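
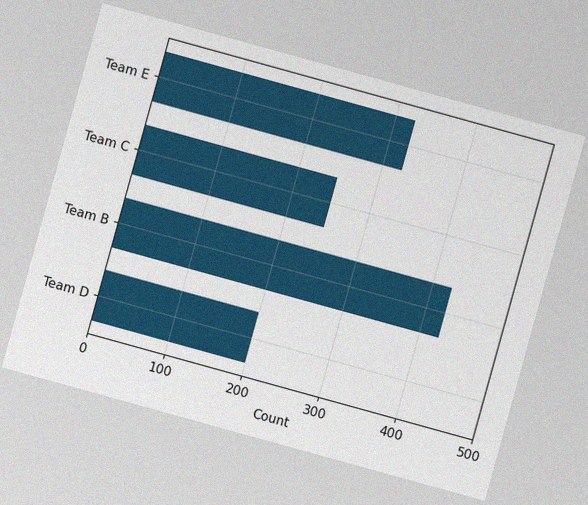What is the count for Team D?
The chart is tilted about 15° clockwise, with some photo noise. Reading along the chart's x-axis, the Team D bar reaches 200.

200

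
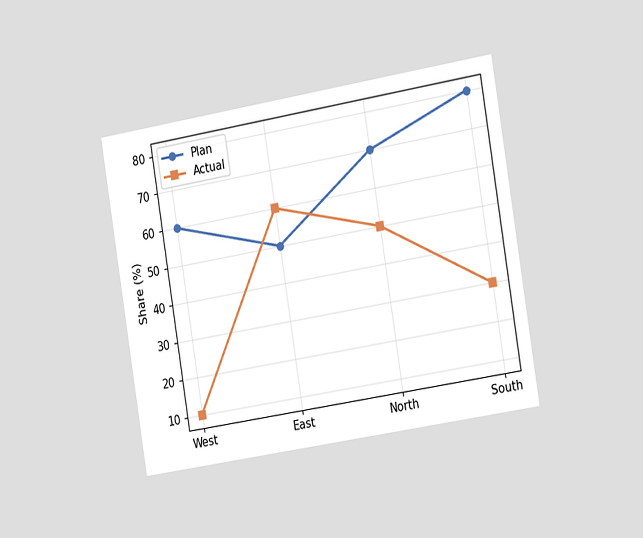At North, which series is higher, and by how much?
The chart is tilted about 9° counter-clockwise and viewed slightly from the right. At North, Plan sits above the other line by 20%.

Plan, by 20%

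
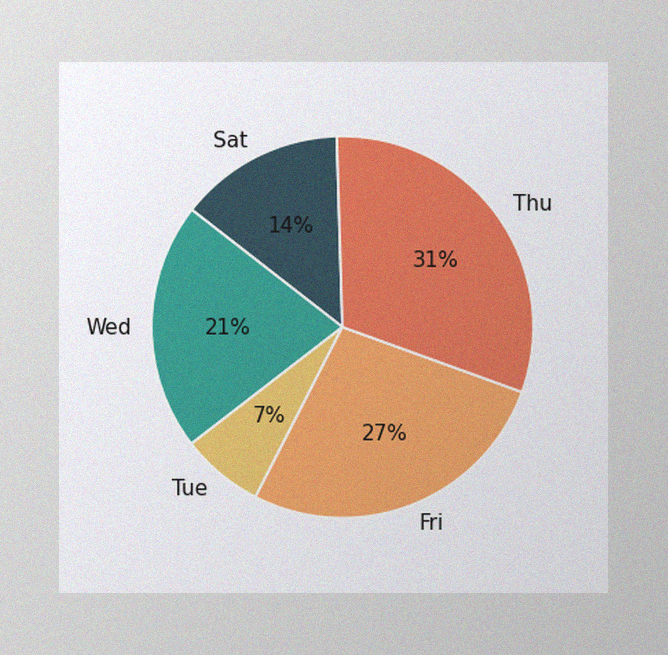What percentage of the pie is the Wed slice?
The image has some photo noise and uneven lighting. The Wed slice takes up 21% of the pie.

21%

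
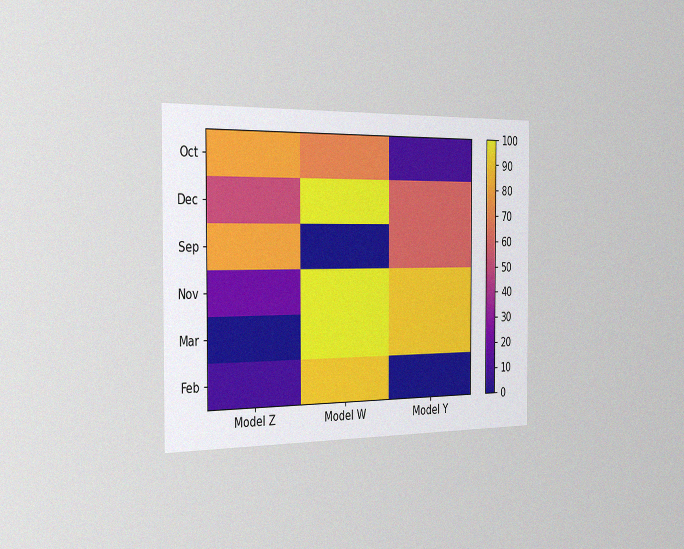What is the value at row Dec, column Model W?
100

The chart is viewed slightly from the left, with some photo noise. Matching cell (Dec, Model W) against the colorbar gives 100.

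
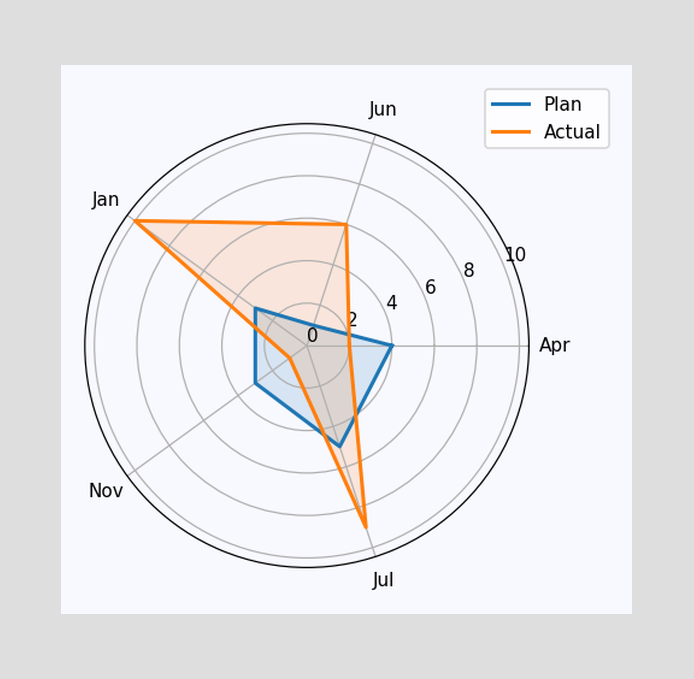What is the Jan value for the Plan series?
3

On the Jan axis, Plan reaches 3.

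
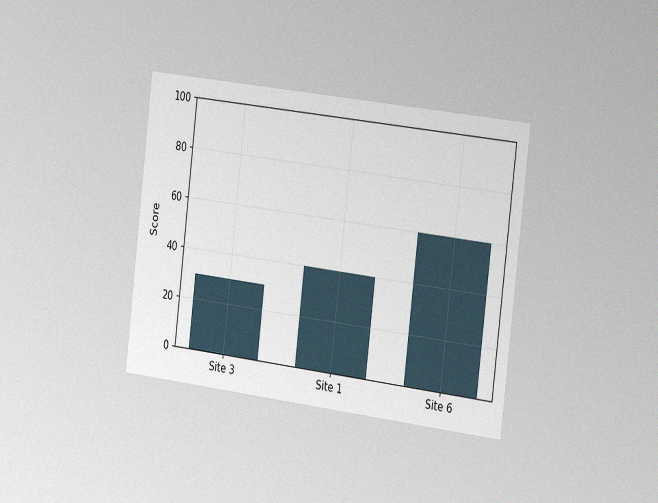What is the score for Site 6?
60

The chart is tilted about 7° clockwise and viewed slightly from the right, with some photo noise. Reading along the chart's y-axis, the Site 6 bar reaches 60.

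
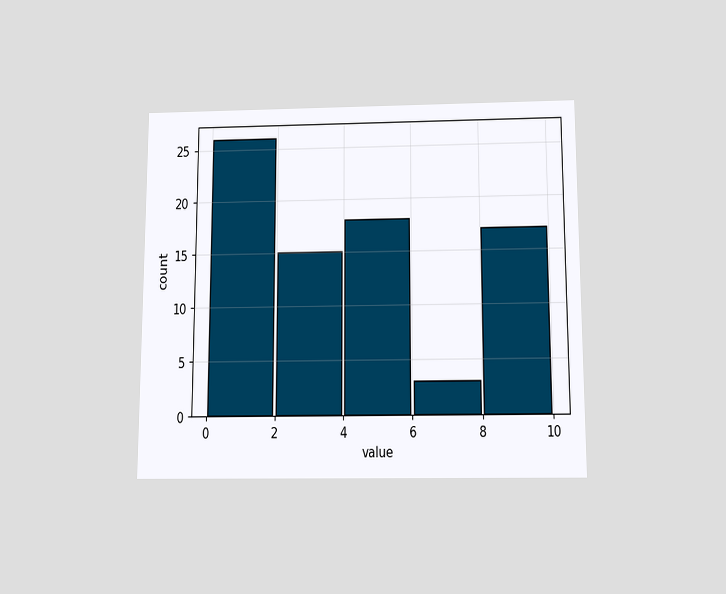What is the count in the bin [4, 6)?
The chart is viewed slightly from below. The [4, 6) bin has height 18.

18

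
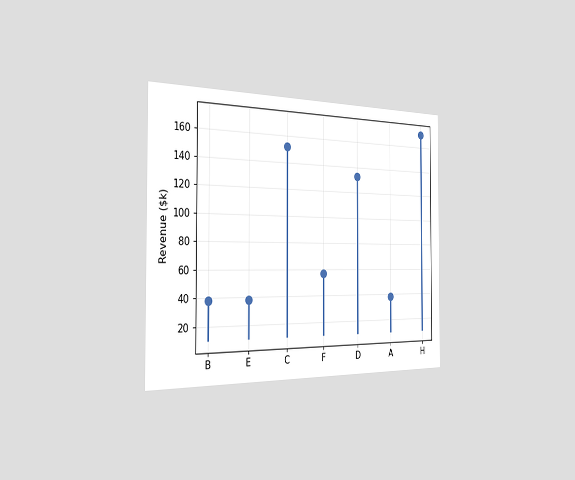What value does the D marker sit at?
$133k

The chart is viewed slightly from the left. The D marker sits at $133k.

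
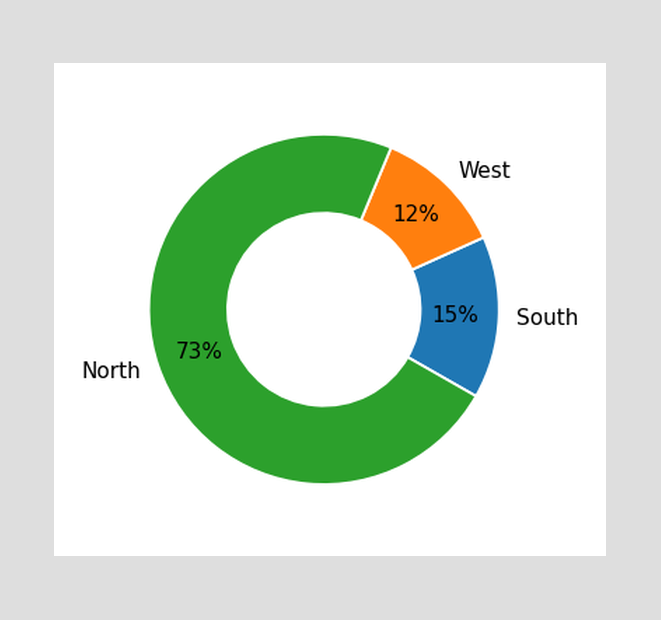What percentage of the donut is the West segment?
The West segment takes up 12% of the ring.

12%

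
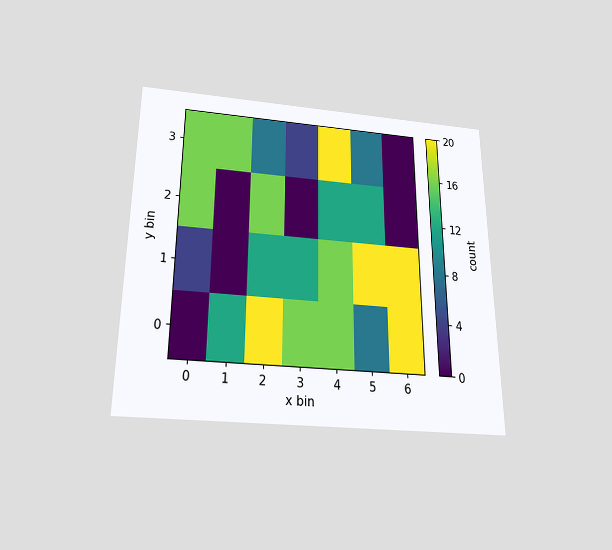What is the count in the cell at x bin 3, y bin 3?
The chart is viewed slightly from below. Matching the cell (3, 3) against the colorbar gives 4.

4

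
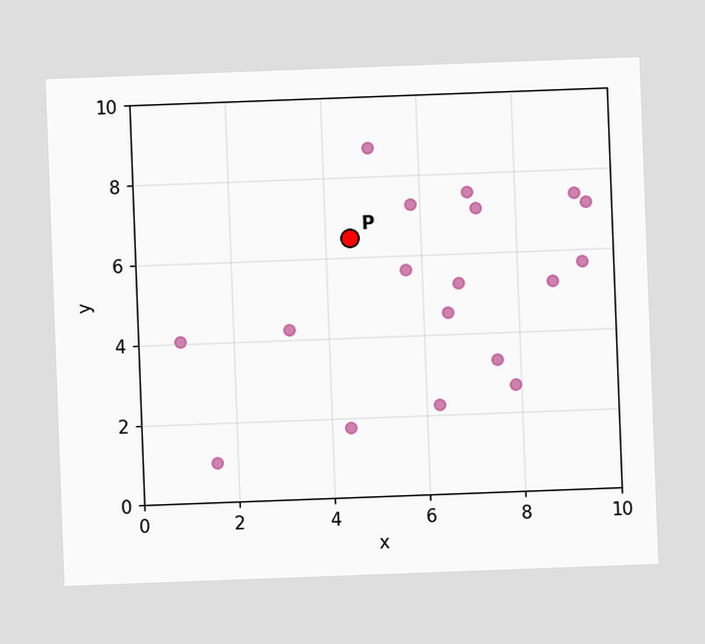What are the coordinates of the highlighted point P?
(4.5, 6.5)

The chart is tilted about 2° counter-clockwise. Following the gridlines from P to each axis, P sits at (4.5, 6.5).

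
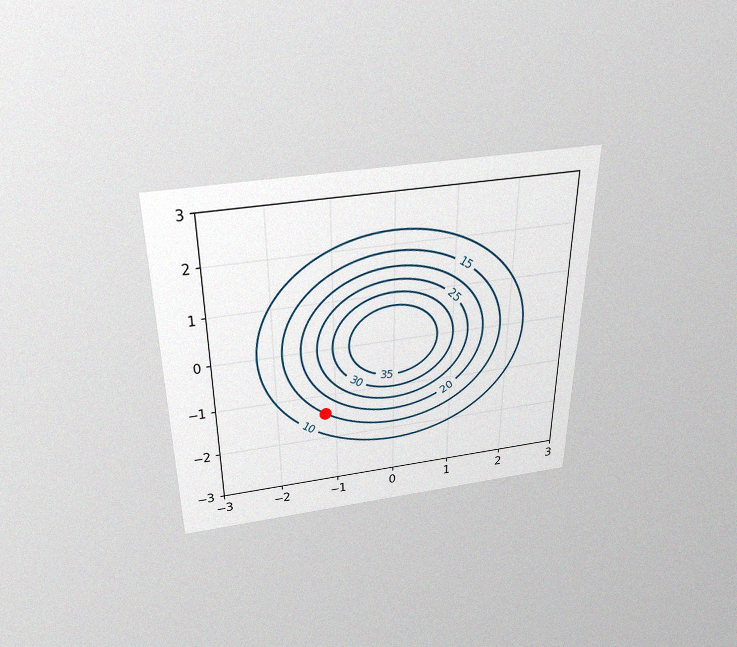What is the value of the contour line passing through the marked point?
15

The chart is viewed slightly from above, with some photo noise. The marked point sits on the contour labelled 15.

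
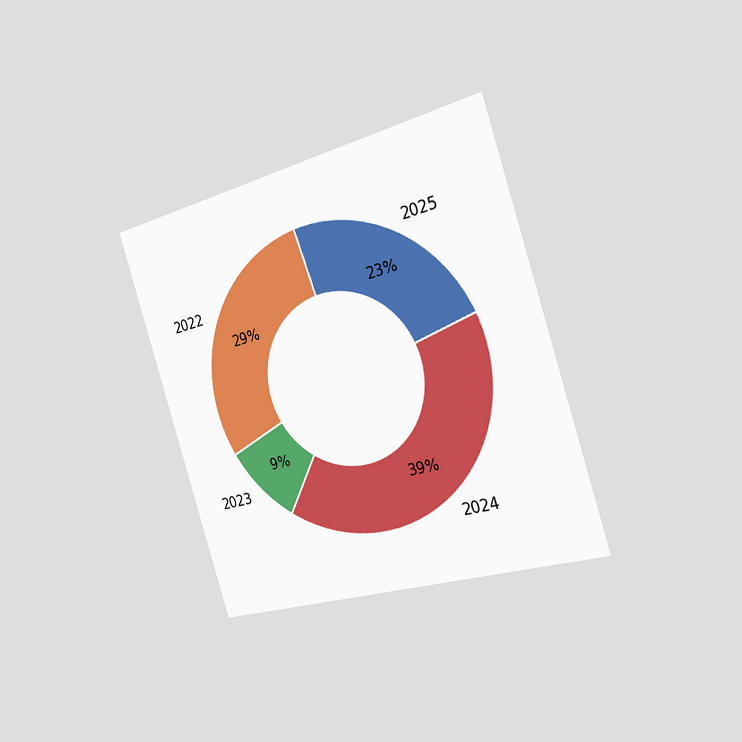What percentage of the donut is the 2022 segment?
29%

The chart is tilted about 18° counter-clockwise and viewed slightly from the right. The 2022 segment takes up 29% of the ring.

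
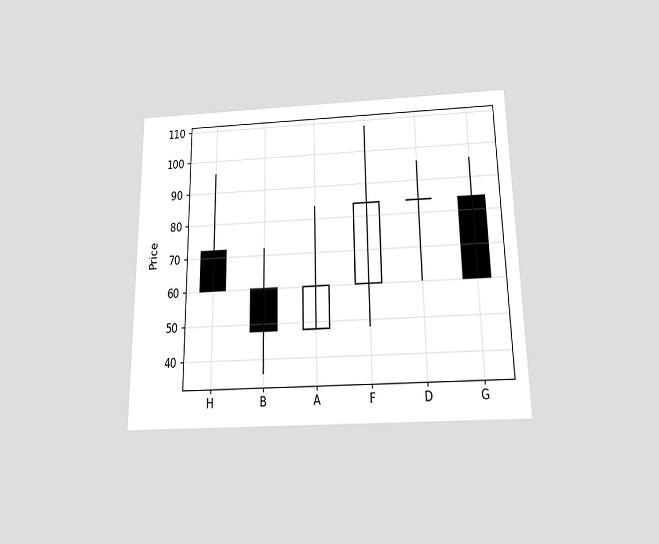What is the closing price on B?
48

The chart is viewed slightly from below. The B candle closes at 48.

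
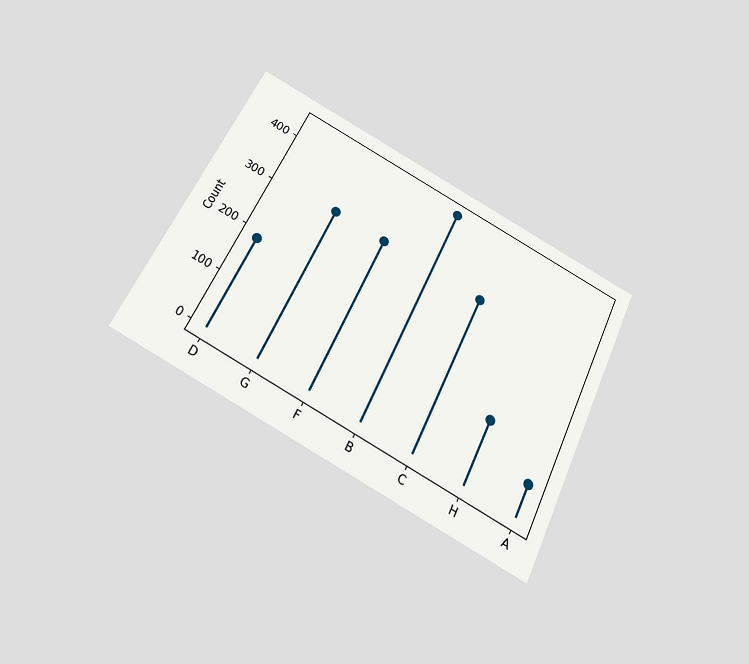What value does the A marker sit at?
The chart is tilted about 26° clockwise and viewed slightly from below. The A marker sits at 62.

62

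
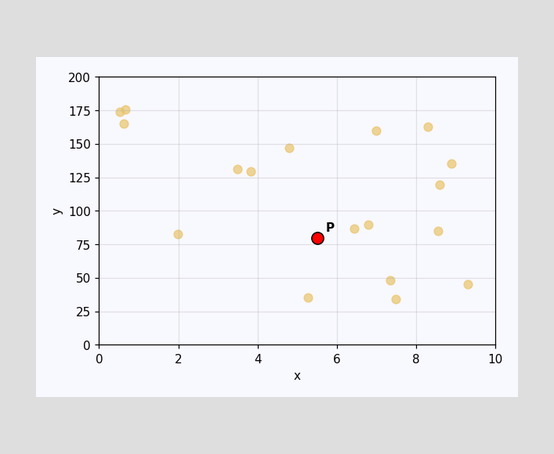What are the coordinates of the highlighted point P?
(5.5, 80)

Following the gridlines from P to each axis, P sits at (5.5, 80).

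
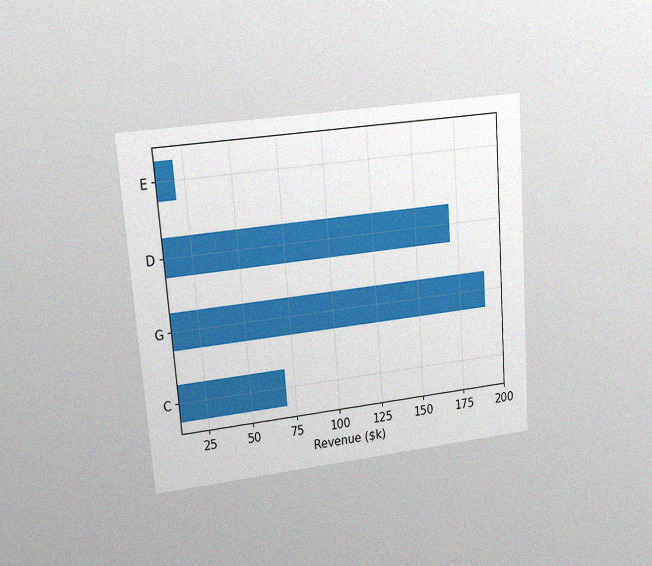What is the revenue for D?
$170k

The chart is tilted about 4° counter-clockwise and viewed at a slight angle, with some photo noise. Reading along the chart's x-axis, the D bar reaches $170k.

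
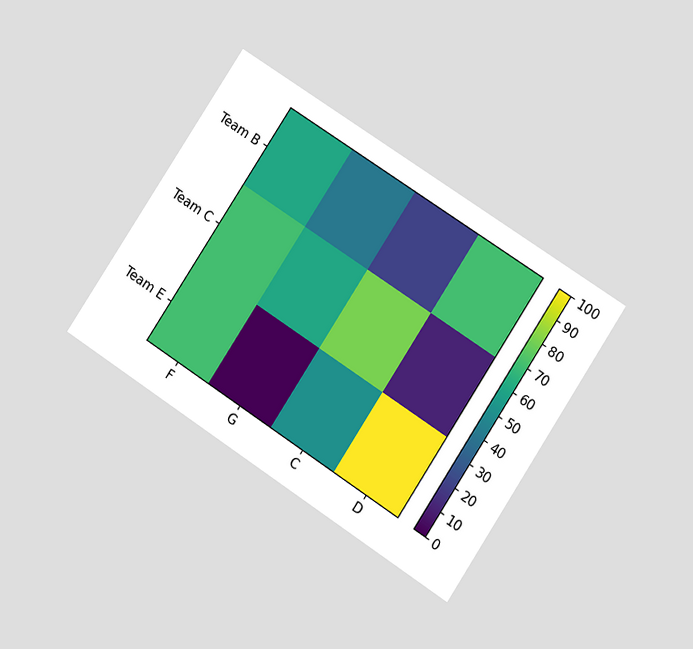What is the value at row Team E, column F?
70

The chart is tilted about 33° clockwise and viewed at a slight angle. Matching cell (Team E, F) against the colorbar gives 70.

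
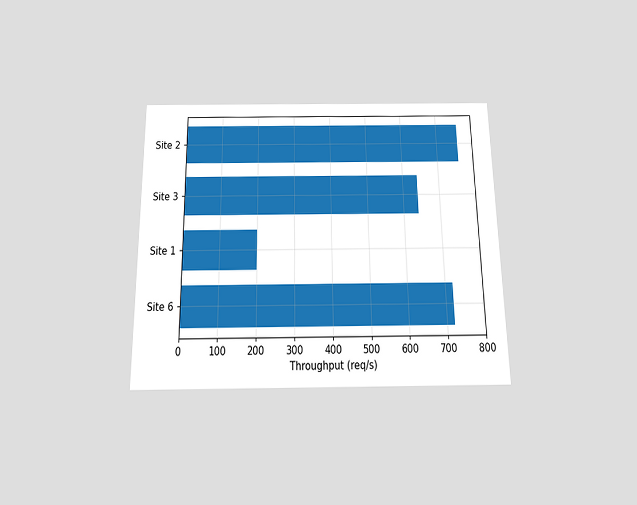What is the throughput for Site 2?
760req/s

The chart is viewed slightly from below. Reading along the chart's x-axis, the Site 2 bar reaches 760req/s.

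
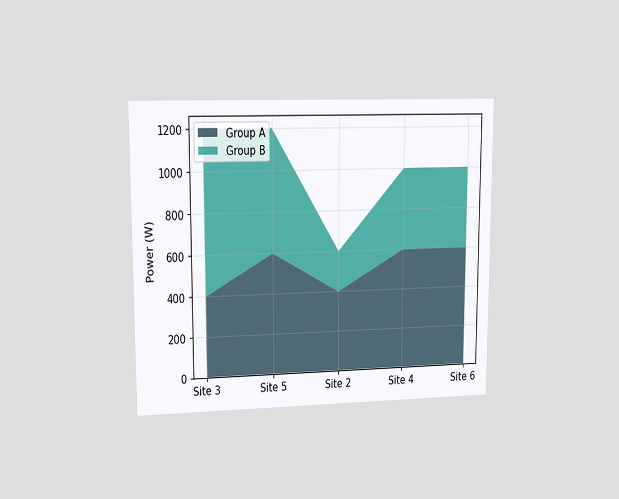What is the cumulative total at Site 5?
1200W

The chart is viewed at a slight angle. The stacked total at Site 5 reaches 1200W.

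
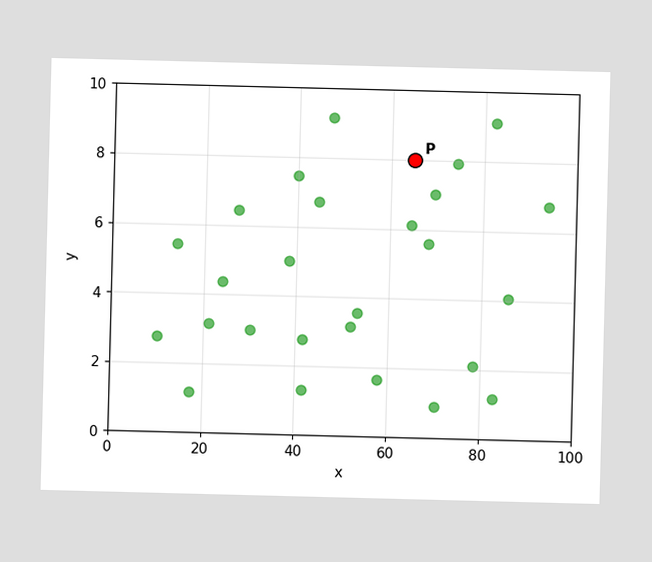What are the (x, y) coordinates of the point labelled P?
(65, 8)

Following the gridlines from P to each axis, P sits at (65, 8).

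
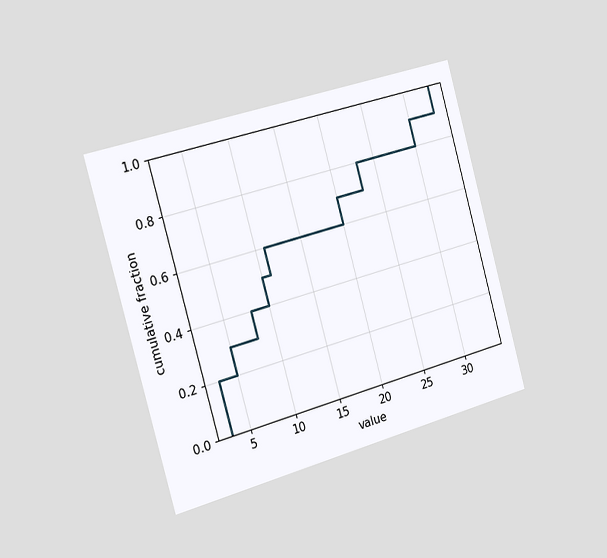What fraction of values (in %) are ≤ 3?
20%

The chart is tilted about 15° counter-clockwise and viewed slightly from the left. At x=3 the ECDF step is at 20%.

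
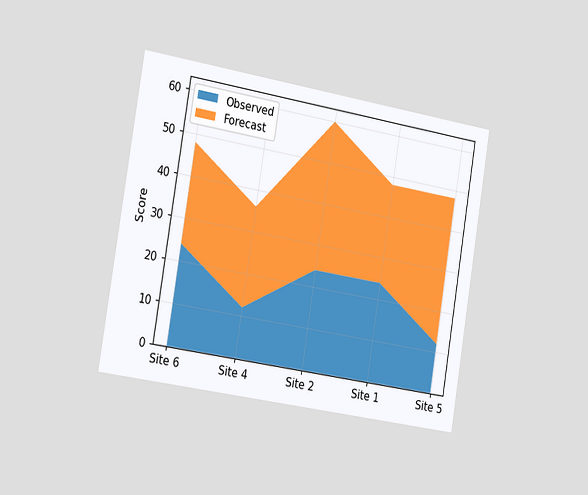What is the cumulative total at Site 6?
The chart is tilted about 9° clockwise and viewed slightly from the left. The stacked total at Site 6 reaches 48.

48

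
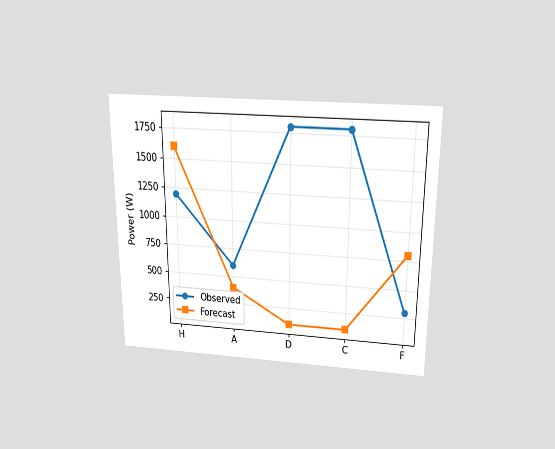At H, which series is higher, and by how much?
Forecast, by 400W

The chart is viewed slightly from above. At H, Forecast sits above the other line by 400W.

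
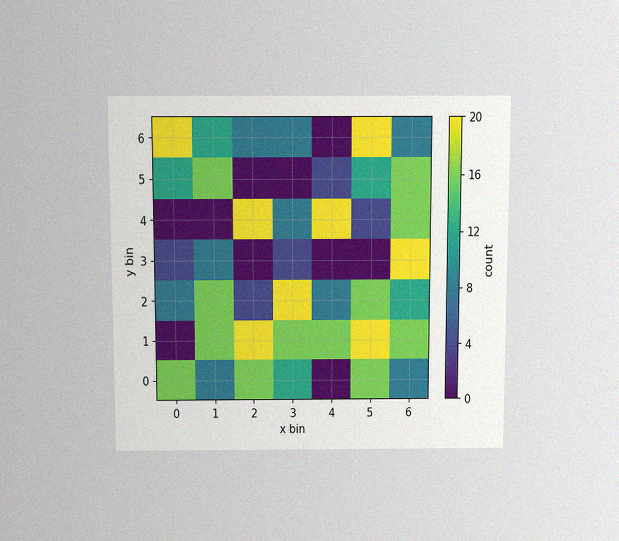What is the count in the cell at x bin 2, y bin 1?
The chart is viewed slightly from above, with some photo noise. Matching the cell (2, 1) against the colorbar gives 20.

20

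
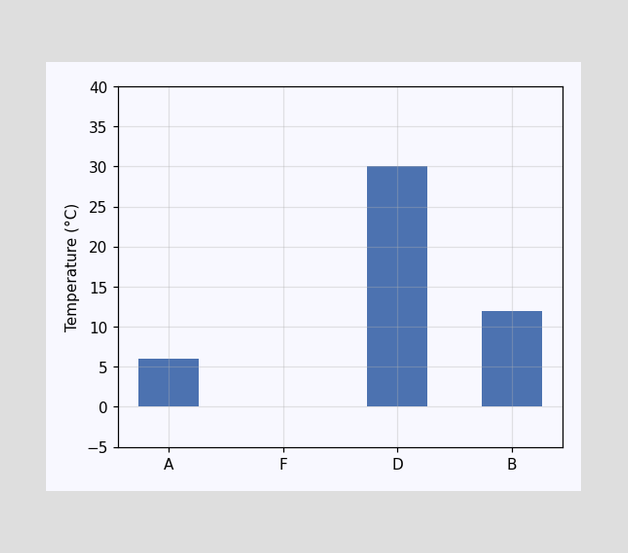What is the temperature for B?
Reading along the chart's y-axis, the B bar reaches 12°C.

12°C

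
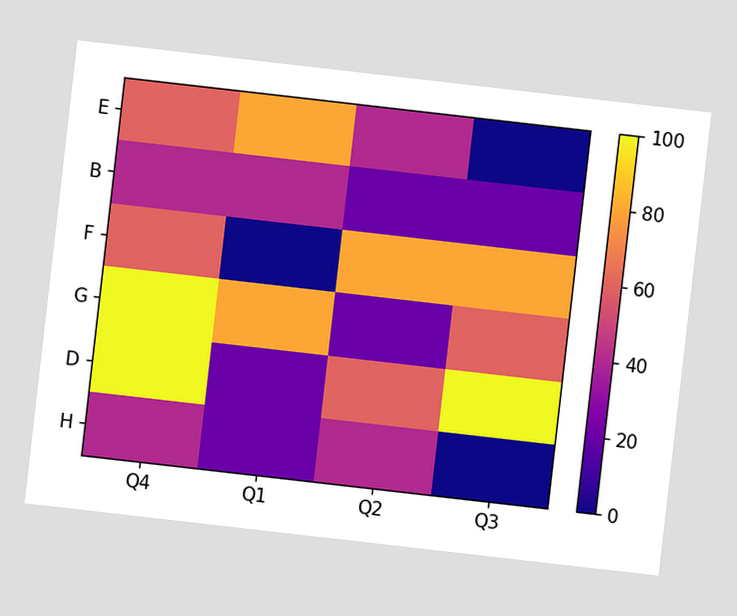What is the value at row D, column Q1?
The chart is tilted about 7° clockwise. Matching cell (D, Q1) against the colorbar gives 20.

20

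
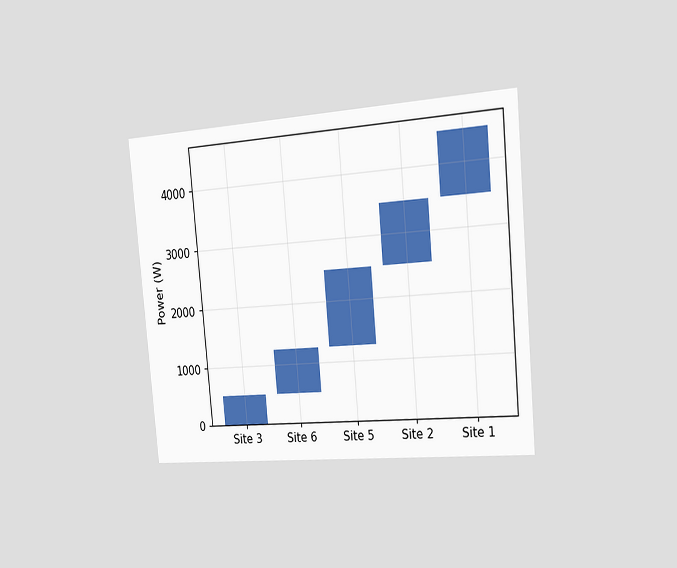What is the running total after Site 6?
The chart is tilted about 5° counter-clockwise and viewed slightly from the right. After Site 6 the running total reaches 1250W.

1250W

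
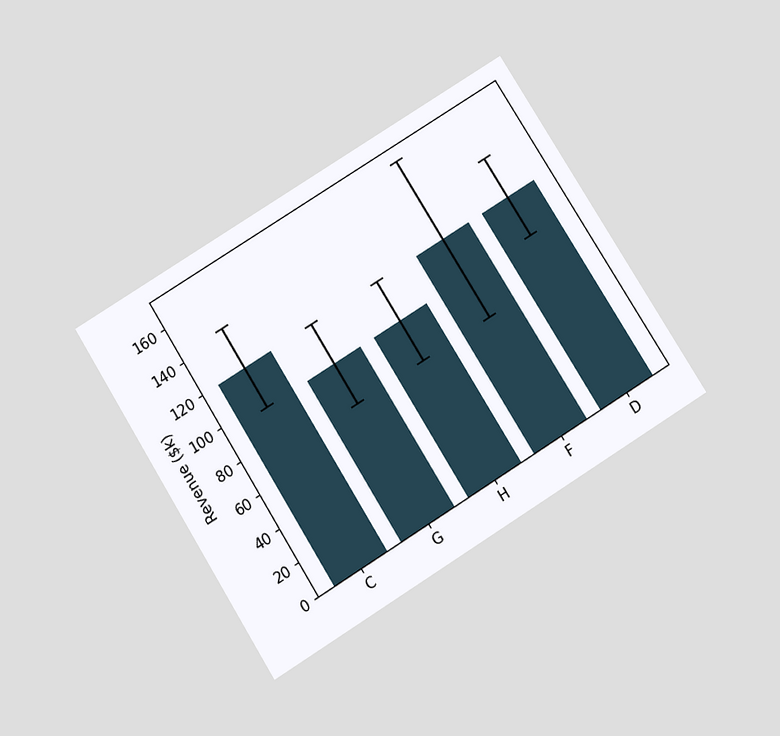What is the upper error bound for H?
$120k

The chart is tilted about 32° counter-clockwise and viewed slightly from below. The H bar's upper whisker reaches $120k.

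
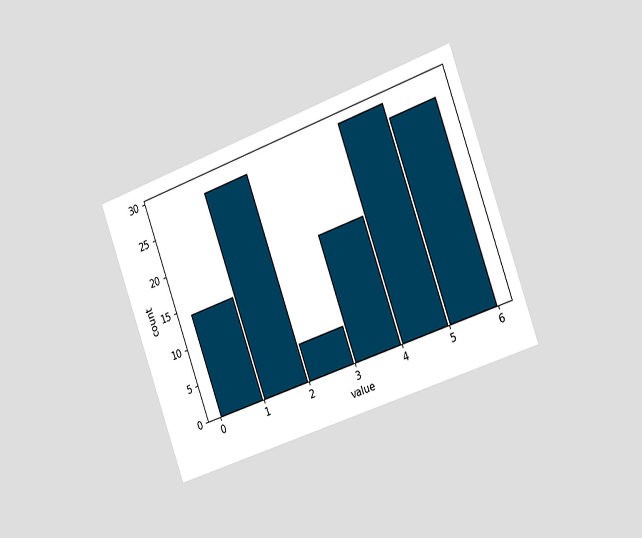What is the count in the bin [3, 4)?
17

The chart is tilted about 20° counter-clockwise and viewed slightly from the right. The [3, 4) bin has height 17.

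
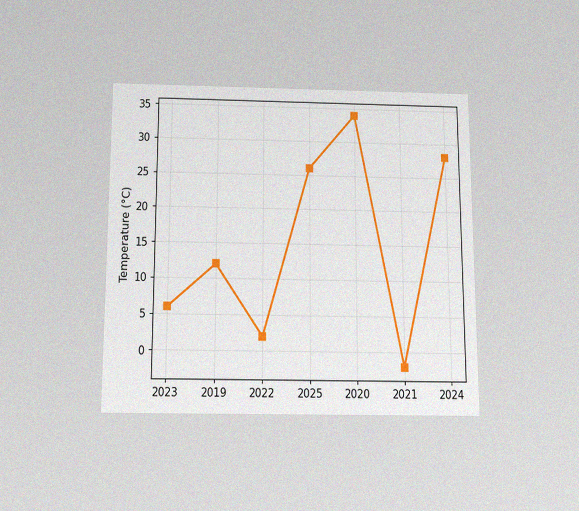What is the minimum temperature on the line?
-2°C

The chart is viewed slightly from below, with some photo noise. The lowest point is at 2021, and reading across to the y-axis gives -2°C.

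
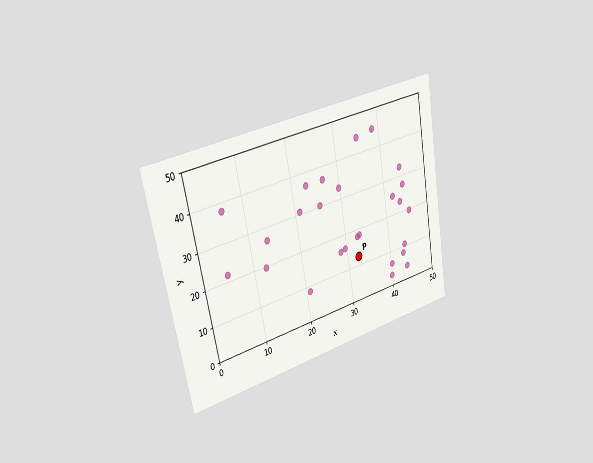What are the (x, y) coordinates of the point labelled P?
(32.5, 12.5)

The chart is tilted about 11° counter-clockwise and viewed slightly from the left. Following the gridlines from P to each axis, P sits at (32.5, 12.5).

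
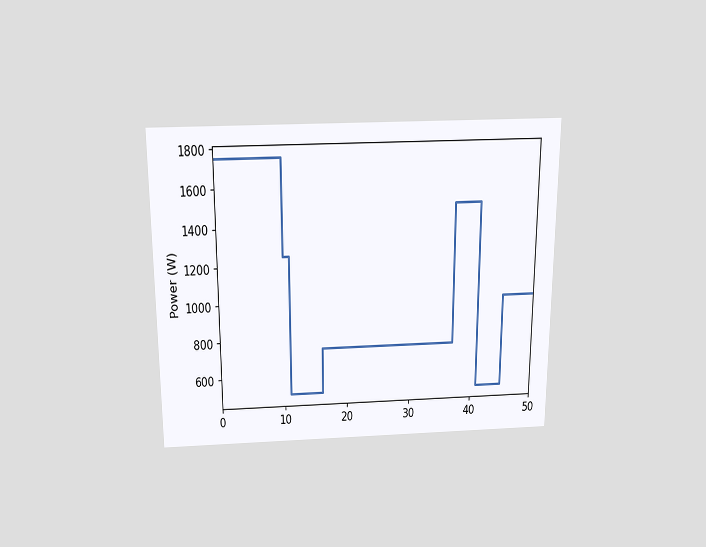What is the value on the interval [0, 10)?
The chart is viewed slightly from above. On [0, 10) the step sits at 1750W.

1750W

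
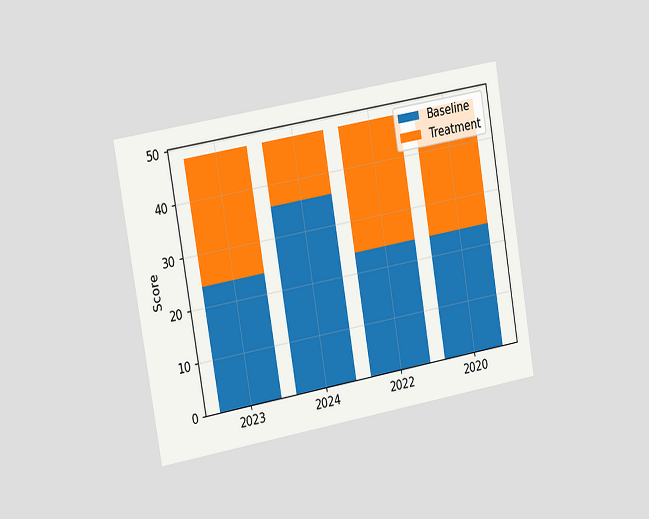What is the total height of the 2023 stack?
48

The chart is tilted about 10° counter-clockwise and viewed slightly from the left. The 2023 stack's top reaches 48 on the y-axis.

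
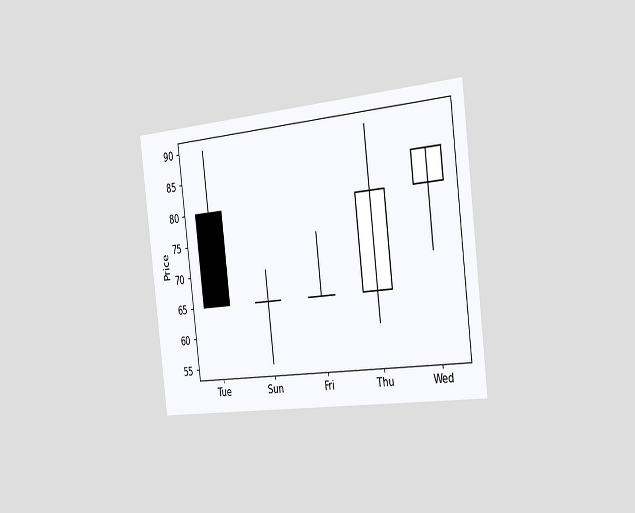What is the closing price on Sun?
The chart is tilted about 7° counter-clockwise and viewed slightly from the right. The Sun candle closes at 65.

65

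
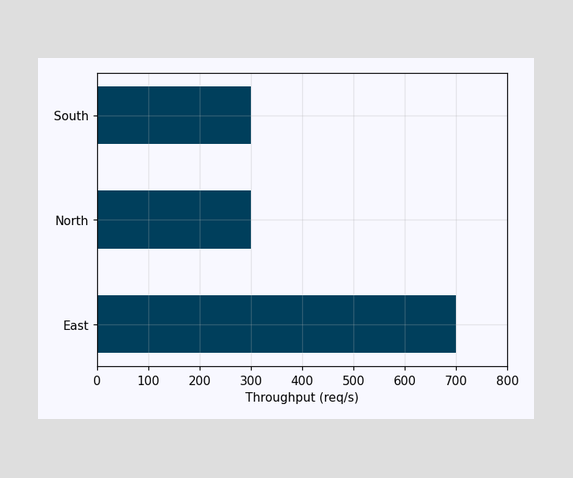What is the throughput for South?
300req/s

Reading along the chart's x-axis, the South bar reaches 300req/s.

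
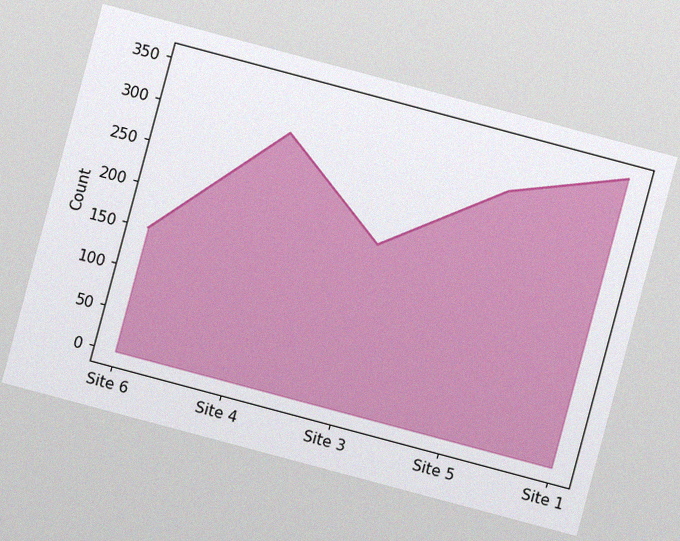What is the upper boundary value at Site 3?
The chart is tilted about 15° clockwise, with some photo noise. At Site 3 the upper boundary is at 200.

200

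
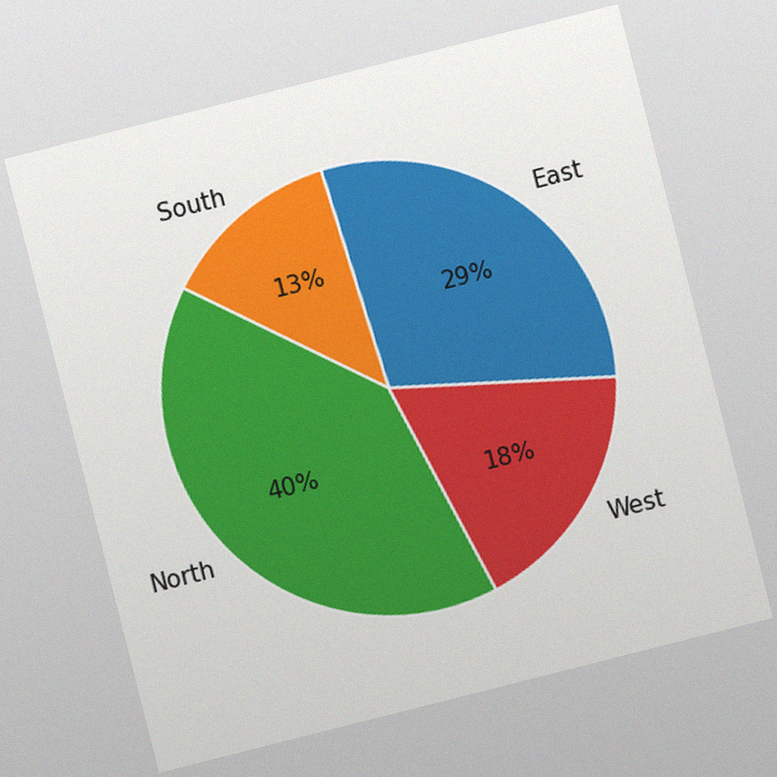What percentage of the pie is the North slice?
40%

The chart is tilted about 14° counter-clockwise, with some photo noise. The North slice takes up 40% of the pie.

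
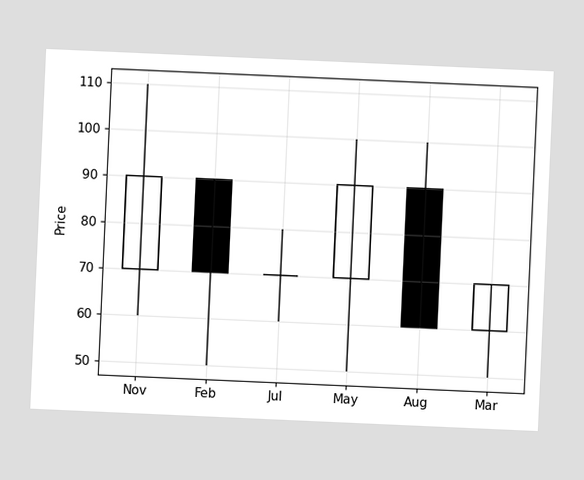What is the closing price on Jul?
70

The chart is tilted about 3° clockwise. The Jul candle closes at 70.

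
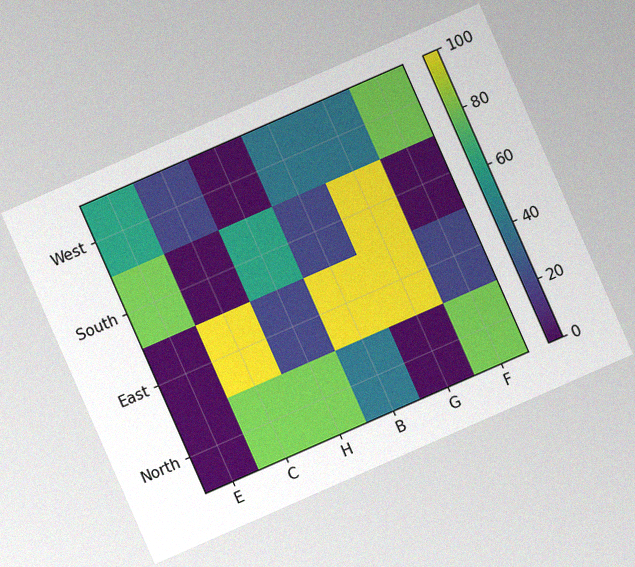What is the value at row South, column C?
0

The chart is tilted about 24° counter-clockwise, with some photo noise. Matching cell (South, C) against the colorbar gives 0.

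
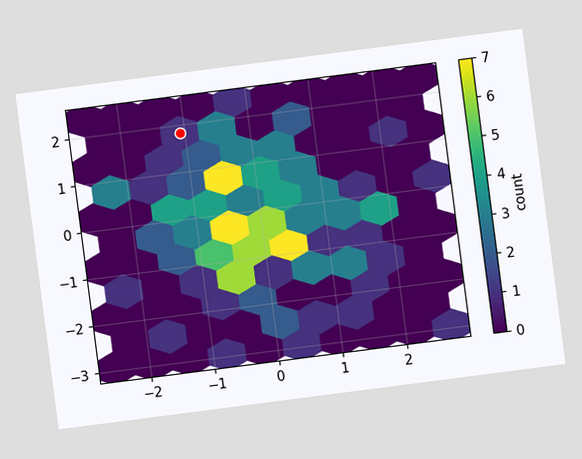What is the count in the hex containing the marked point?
1

The chart is tilted about 7° counter-clockwise. The marked hex reads 1 on the colorbar.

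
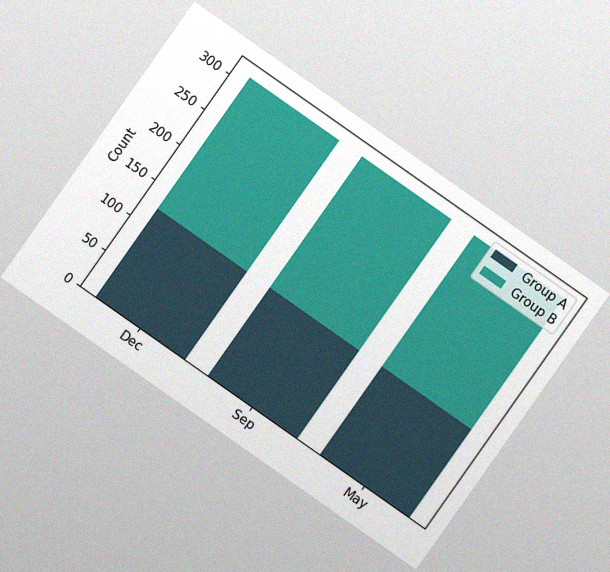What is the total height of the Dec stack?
The chart is tilted about 35° clockwise, with some photo noise. The Dec stack's top reaches 310 on the y-axis.

310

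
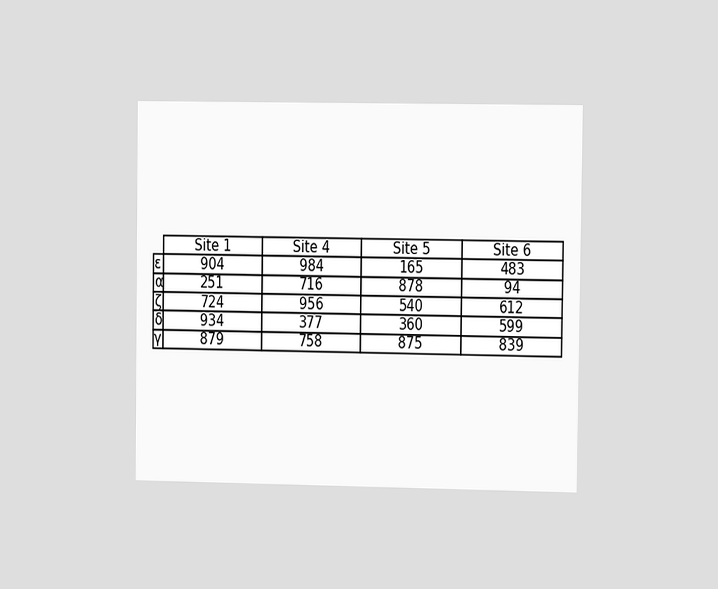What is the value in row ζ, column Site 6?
The chart is viewed slightly from the right. The (ζ, Site 6) cell reads 612.

612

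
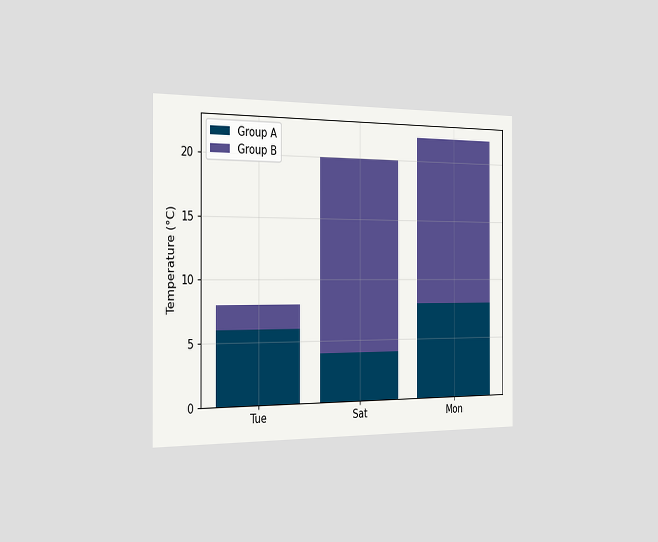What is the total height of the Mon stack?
The chart is viewed slightly from the left. The Mon stack's top reaches 22°C on the y-axis.

22°C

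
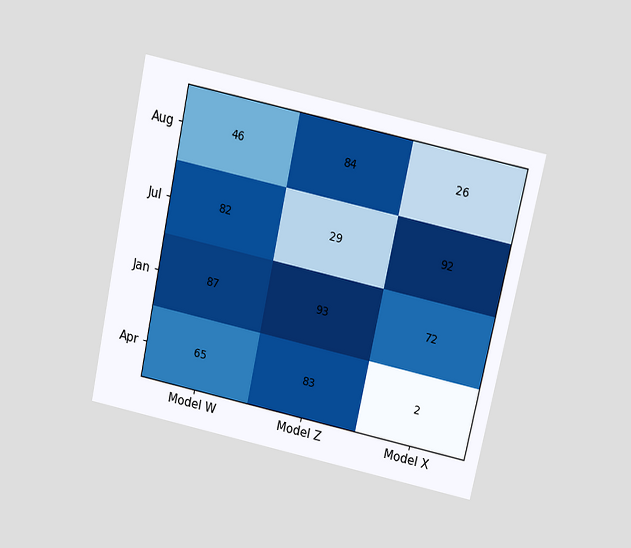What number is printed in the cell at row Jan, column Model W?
The chart is tilted about 12° clockwise and viewed slightly from above. The (Jan, Model W) cell reads 87.

87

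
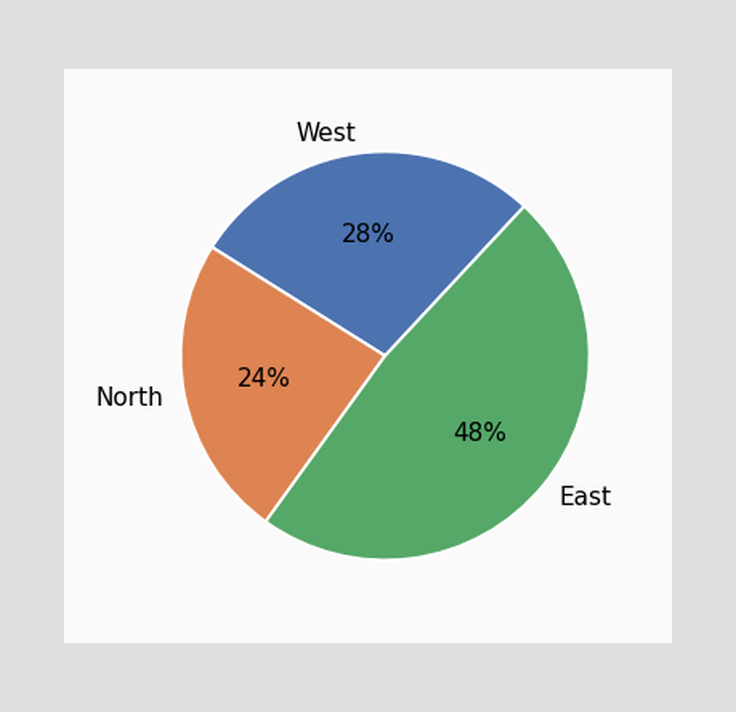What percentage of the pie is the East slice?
The East slice takes up 48% of the pie.

48%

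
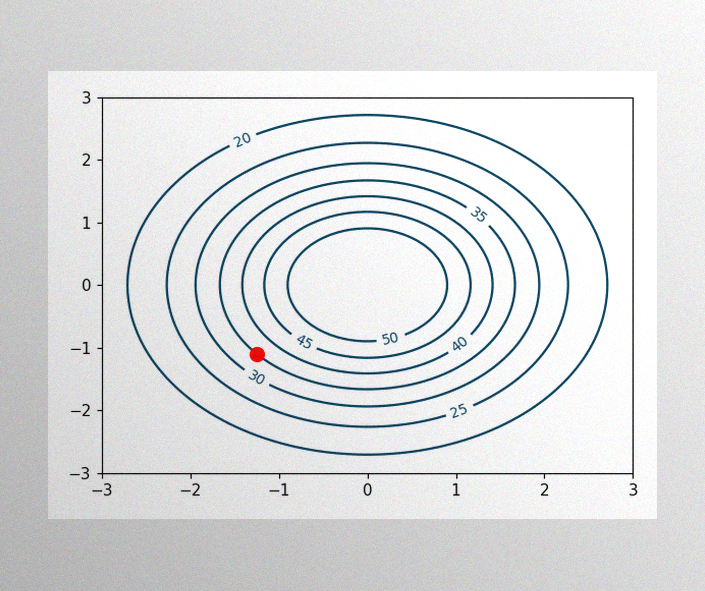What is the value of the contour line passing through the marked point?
The image has some photo noise and uneven lighting. The marked point sits on the contour labelled 35.

35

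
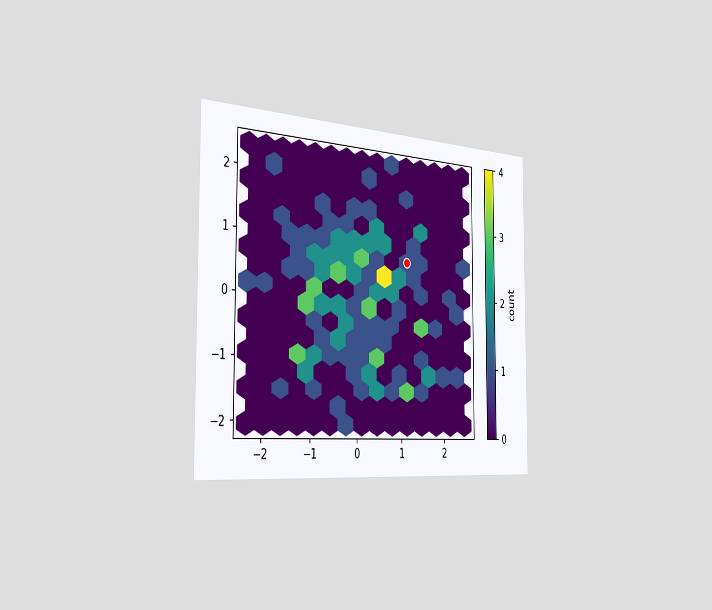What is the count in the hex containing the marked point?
1

The chart is viewed slightly from the left. The marked hex reads 1 on the colorbar.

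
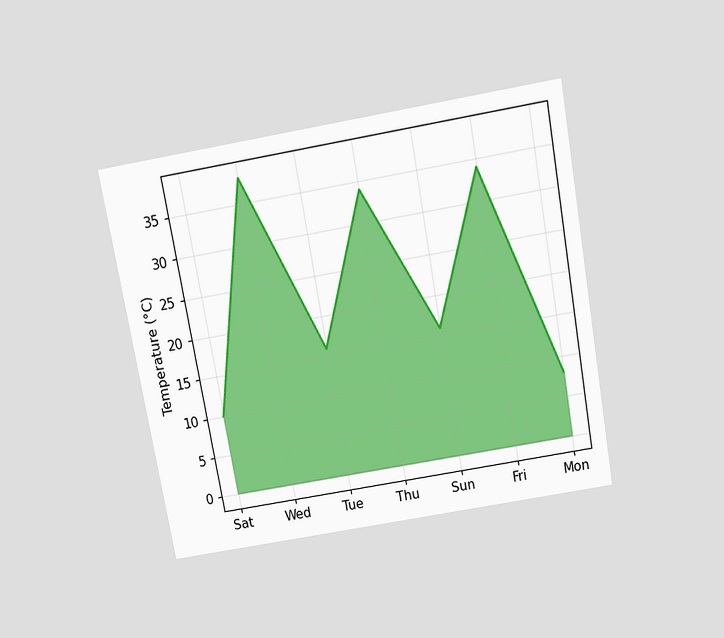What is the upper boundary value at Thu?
The chart is tilted about 10° counter-clockwise and viewed slightly from above. At Thu the upper boundary is at 34°C.

34°C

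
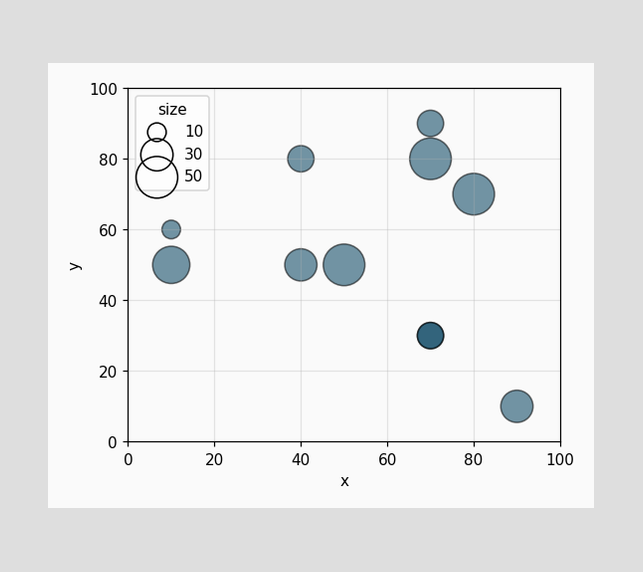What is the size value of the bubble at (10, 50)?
40

Matching the bubble at (10, 50) against the size legend gives 40.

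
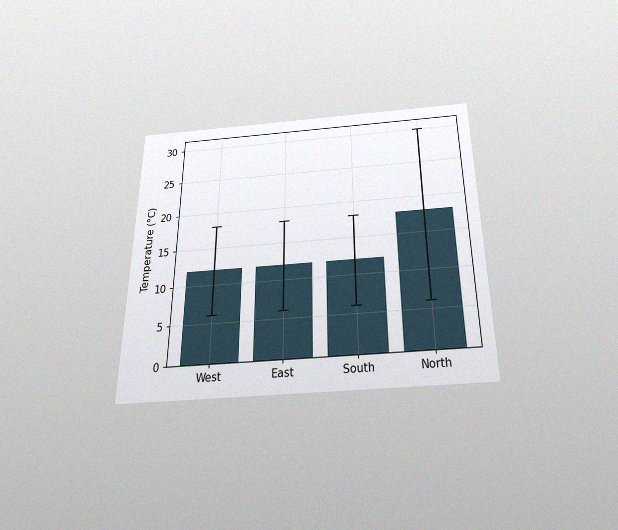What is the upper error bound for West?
The chart is viewed slightly from below, with some photo noise. The West bar's upper whisker reaches 18°C.

18°C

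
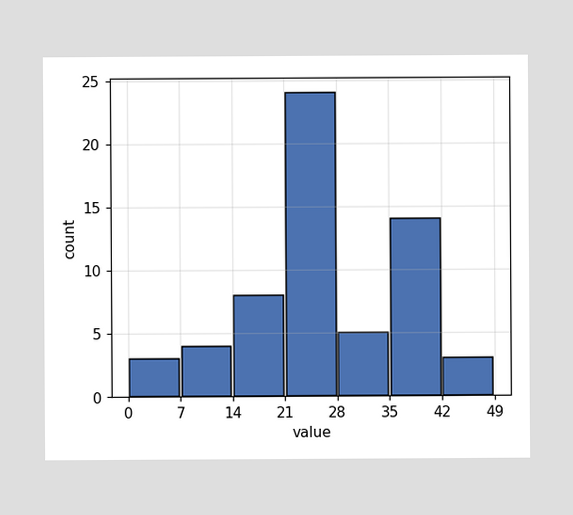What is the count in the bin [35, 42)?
The [35, 42) bin has height 14.

14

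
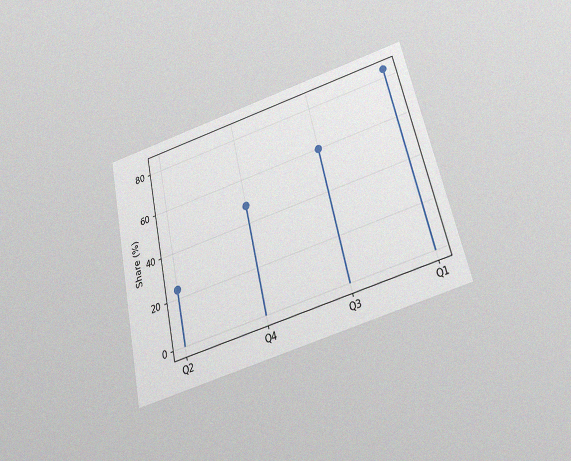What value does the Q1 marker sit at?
The chart is tilted about 13° counter-clockwise and viewed slightly from below, with some photo noise. The Q1 marker sits at 84%.

84%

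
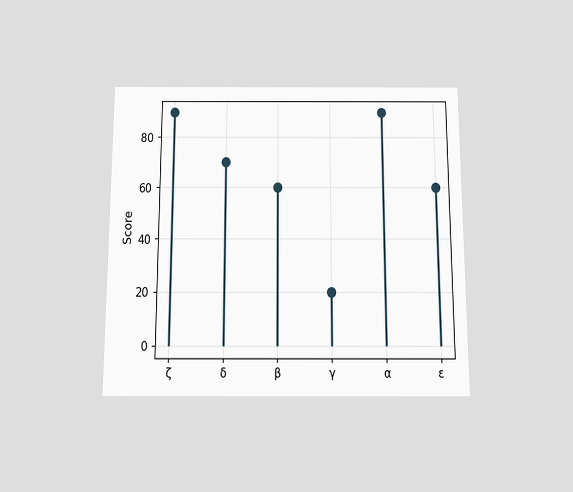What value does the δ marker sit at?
70

The chart is viewed slightly from below. The δ marker sits at 70.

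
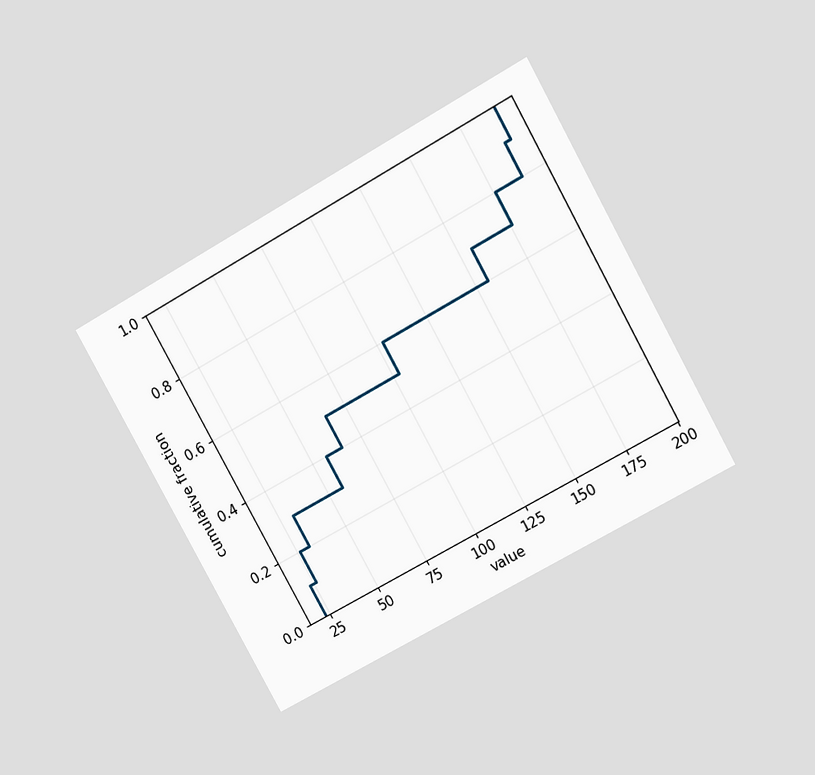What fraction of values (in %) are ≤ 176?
80%

The chart is tilted about 29° counter-clockwise and viewed at a slight angle. At x=176 the ECDF step is at 80%.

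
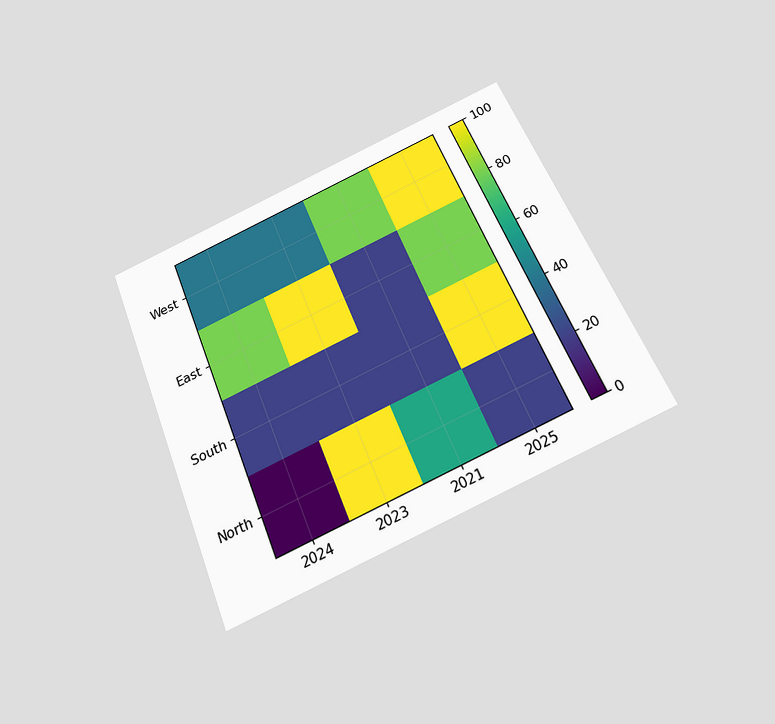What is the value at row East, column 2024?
80

The chart is tilted about 23° counter-clockwise and viewed slightly from below. Matching cell (East, 2024) against the colorbar gives 80.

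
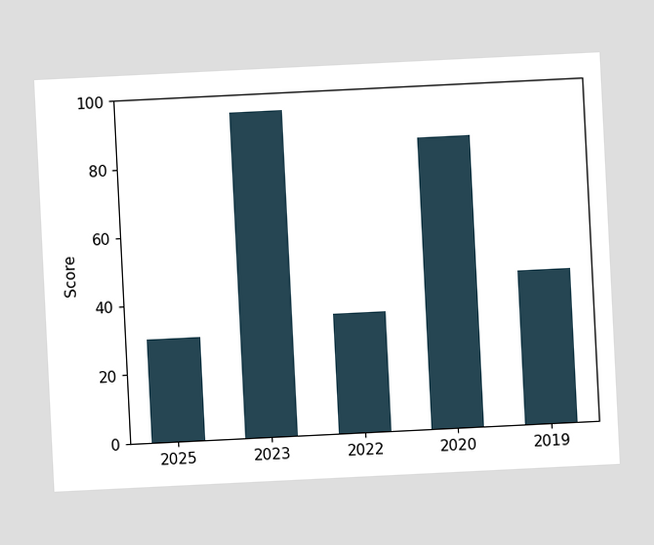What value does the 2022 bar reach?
The chart is tilted about 3° counter-clockwise. Reading along the chart's y-axis, the 2022 bar reaches 35.

35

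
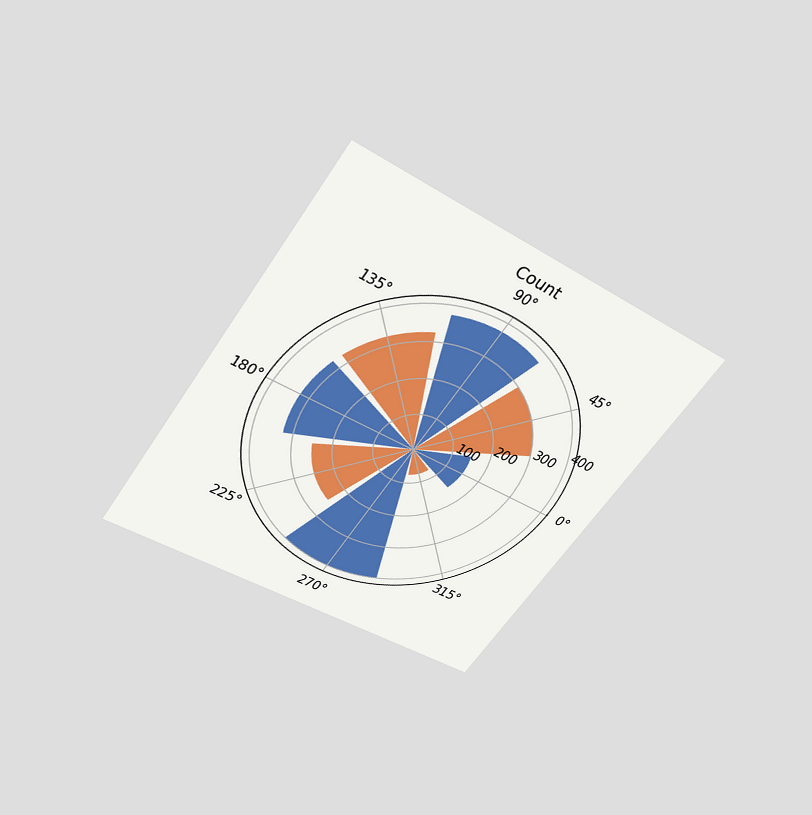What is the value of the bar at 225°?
250

The chart is tilted about 34° clockwise and viewed slightly from above. The bar at 225° reaches 250 on the radial axis.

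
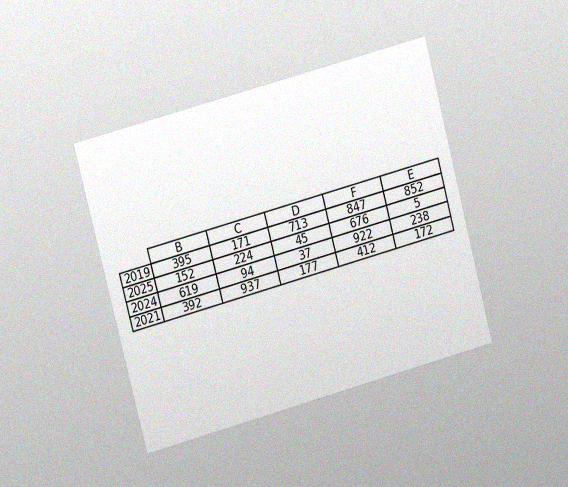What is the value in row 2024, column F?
922

The chart is tilted about 15° counter-clockwise and viewed at a slight angle, with some photo noise. The (2024, F) cell reads 922.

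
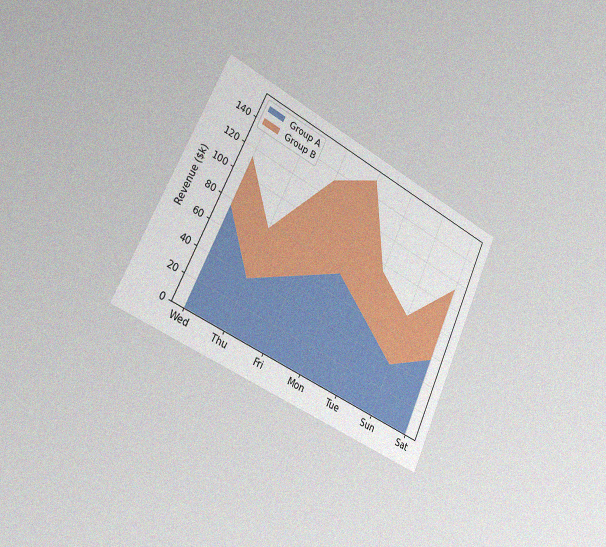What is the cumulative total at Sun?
$76k

The chart is tilted about 25° clockwise and viewed slightly from the left, with some photo noise. The stacked total at Sun reaches $76k.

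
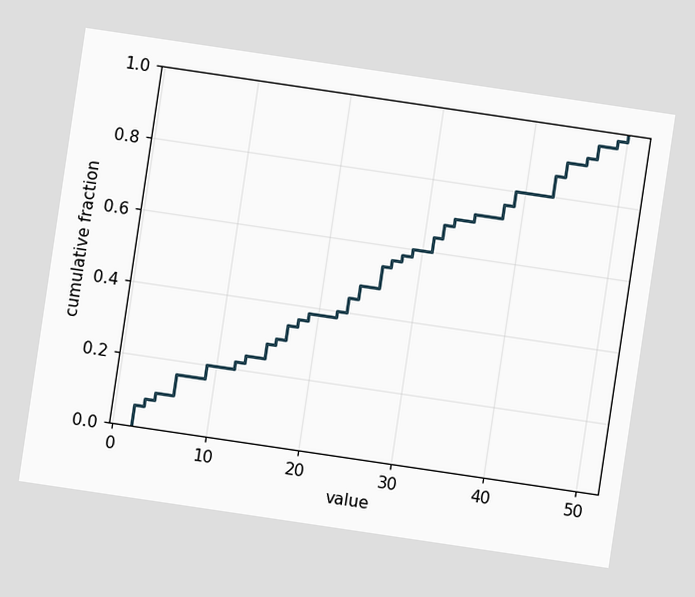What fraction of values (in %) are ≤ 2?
6%

The chart is tilted about 8° clockwise. At x=2 the ECDF step is at 6%.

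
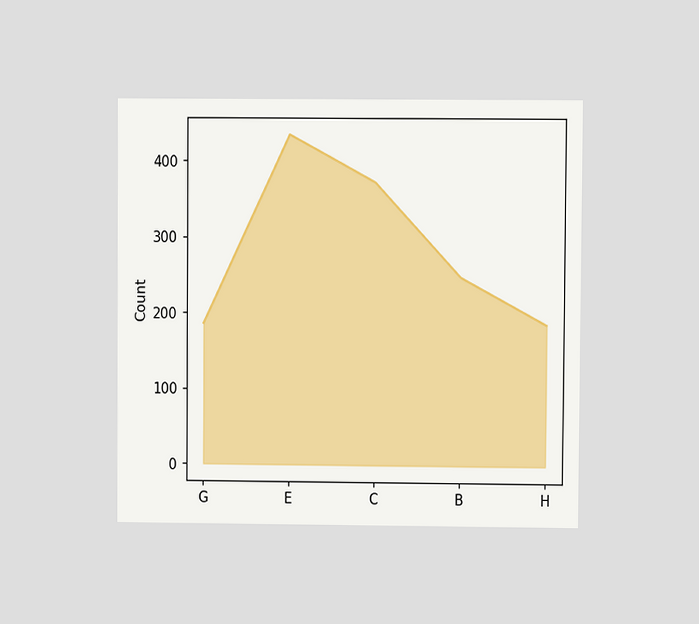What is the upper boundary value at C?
372

The chart is viewed at a slight angle. At C the upper boundary is at 372.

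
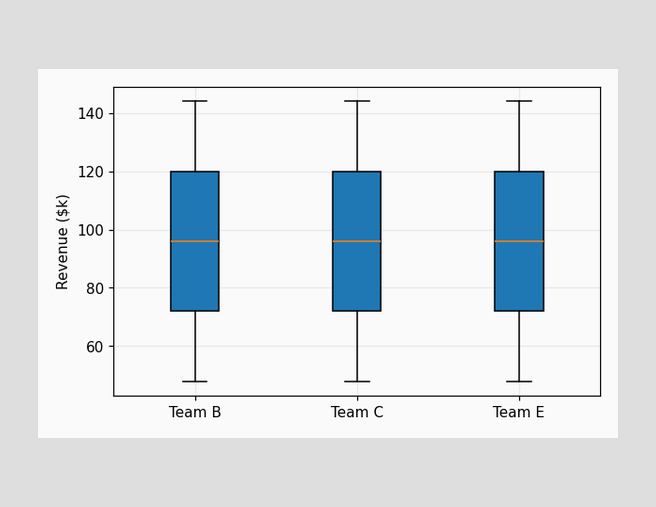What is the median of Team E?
$96k

The median line in the Team E box sits at $96k.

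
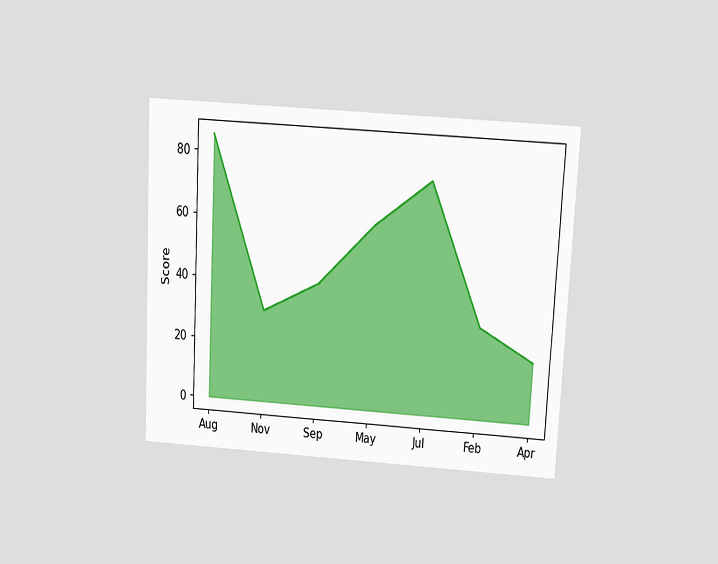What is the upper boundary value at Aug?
85

The chart is tilted about 3° clockwise and viewed slightly from above. At Aug the upper boundary is at 85.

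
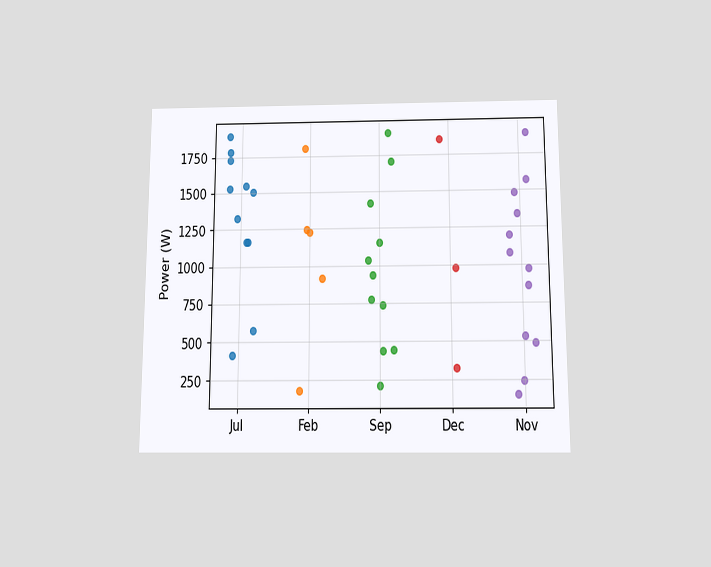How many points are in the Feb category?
The chart is viewed slightly from below. Counting the markers in the Feb column gives 5.

5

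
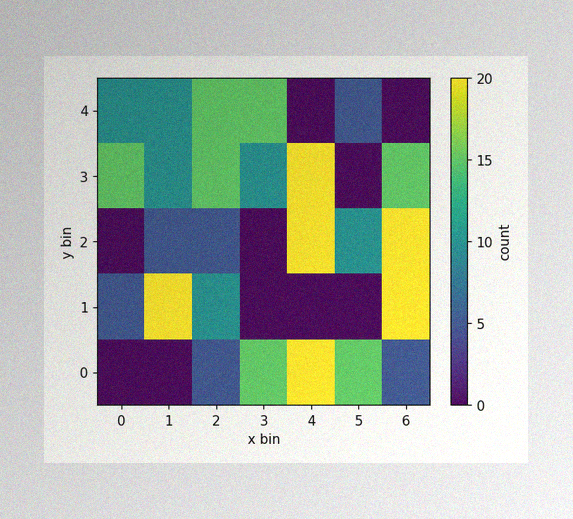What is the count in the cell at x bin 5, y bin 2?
10

The image has some photo noise and uneven lighting. Matching the cell (5, 2) against the colorbar gives 10.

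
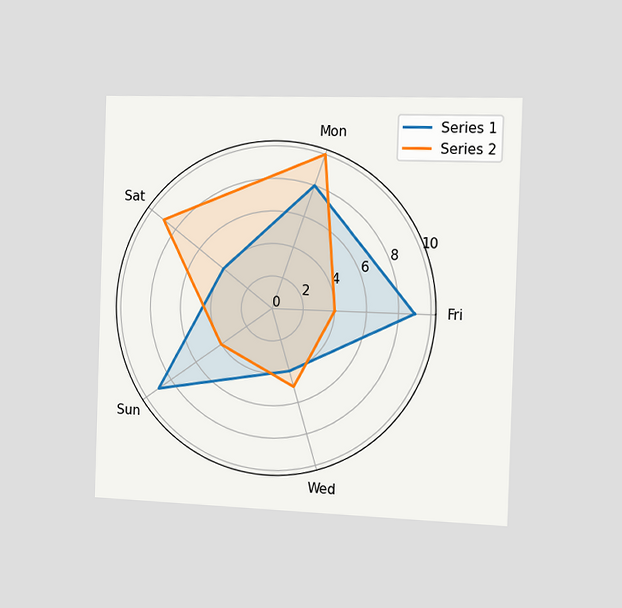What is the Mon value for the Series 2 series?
The chart is viewed slightly from the right. On the Mon axis, Series 2 reaches 10.

10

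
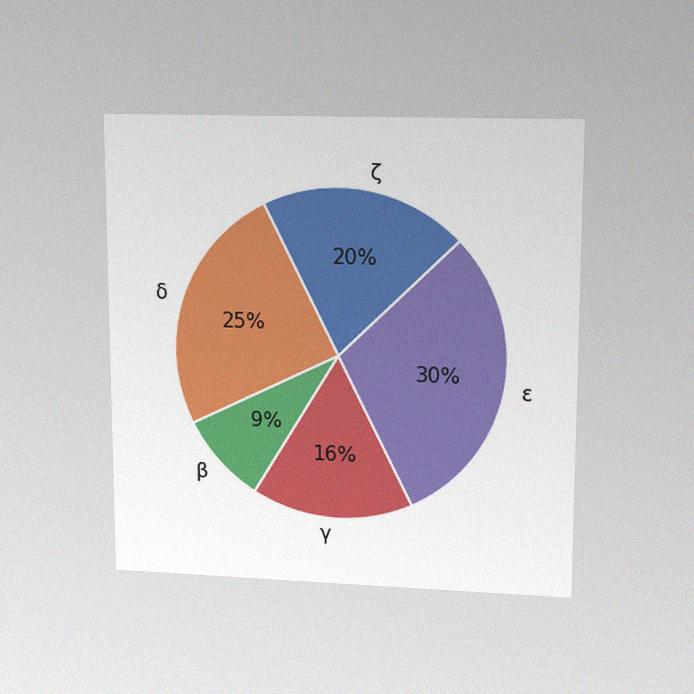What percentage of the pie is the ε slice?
30%

The chart is viewed at a slight angle, with some photo noise. The ε slice takes up 30% of the pie.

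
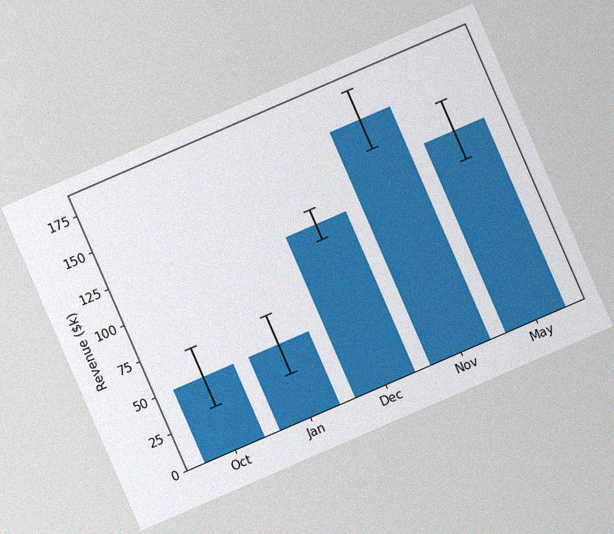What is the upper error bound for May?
The chart is tilted about 23° counter-clockwise, with some photo noise. The May bar's upper whisker reaches $150k.

$150k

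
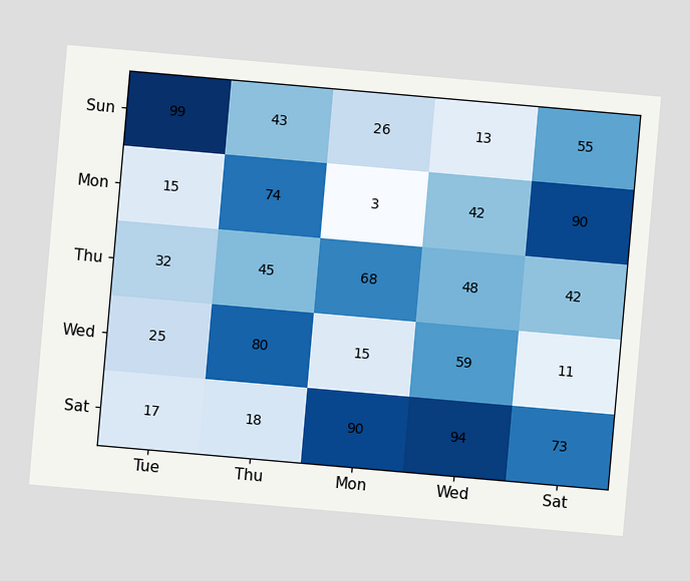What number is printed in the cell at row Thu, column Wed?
48

The chart is tilted about 5° clockwise. The (Thu, Wed) cell reads 48.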